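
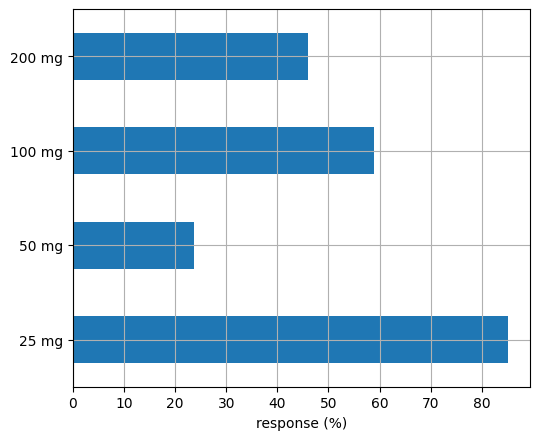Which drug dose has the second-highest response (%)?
Top 3: 25 mg ≈ 90, 100 mg ≈ 60, 200 mg ≈ 50.

100 mg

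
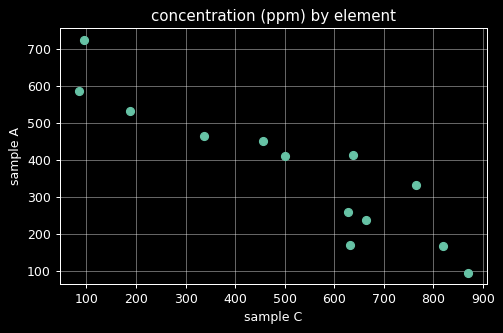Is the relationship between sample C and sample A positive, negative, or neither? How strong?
Points are negatively correlated; strong (|r| ≈ 0.9).

negative, strong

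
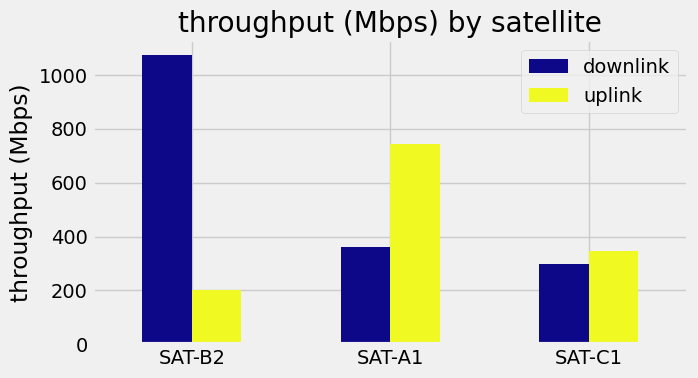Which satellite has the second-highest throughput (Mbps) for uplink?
Top 3 for uplink: SAT-A1 ≈ 700, SAT-C1 ≈ 300, SAT-B2 ≈ 200.

SAT-C1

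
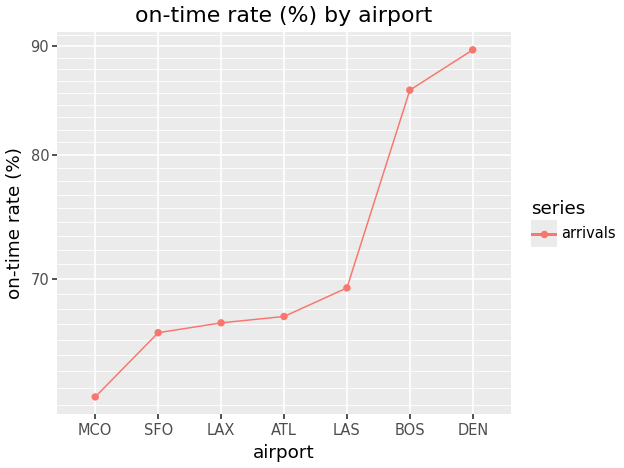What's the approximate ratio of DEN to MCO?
DEN ≈ 90, MCO ≈ 60; 90/60 ≈ 1.5.

≈ 1.5×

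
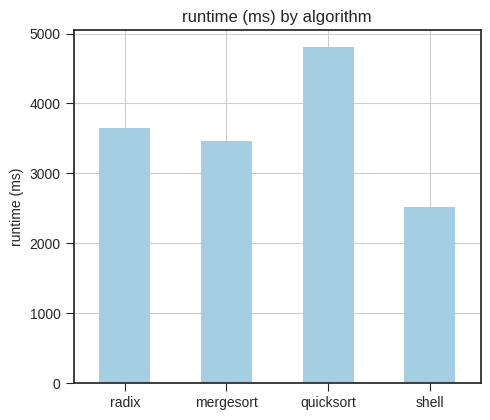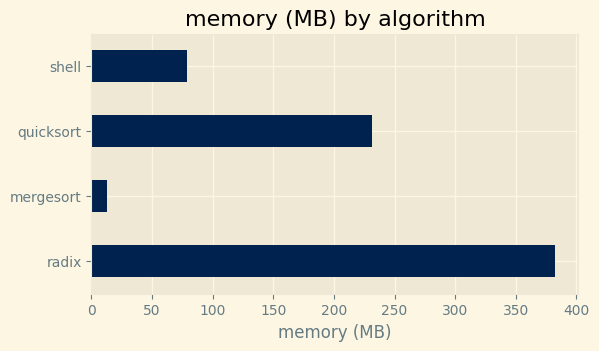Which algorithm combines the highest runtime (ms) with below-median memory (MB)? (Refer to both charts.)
mergesort

Chart 2 median memory (MB) ≈ 150; below-median algorithms: mergesort, shell. Among those, mergesort has the highest runtime (ms) (≈ 3500).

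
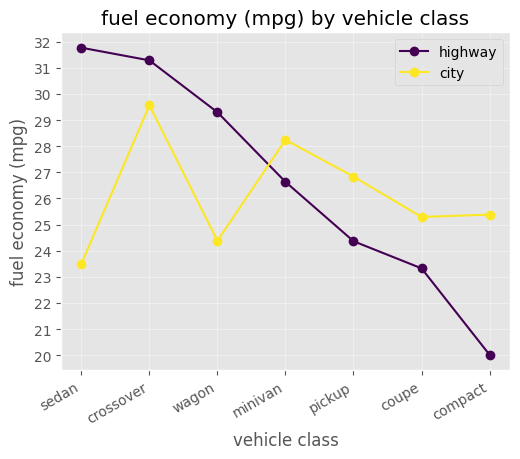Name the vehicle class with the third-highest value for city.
pickup

Top 4 for city: crossover ≈ 30, minivan ≈ 28, pickup ≈ 27, compact ≈ 25.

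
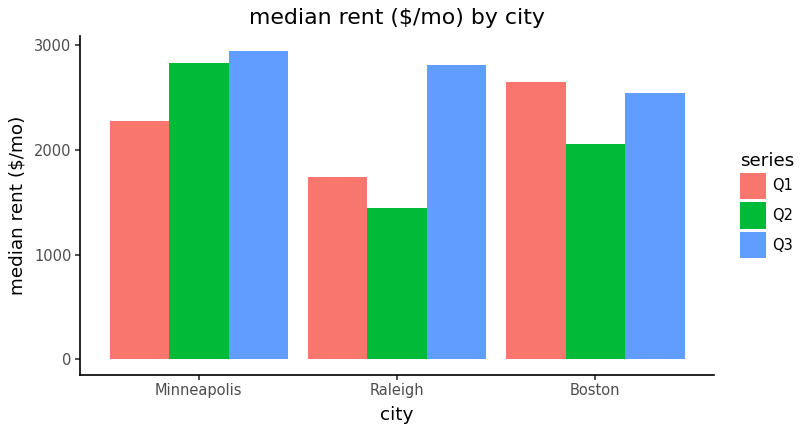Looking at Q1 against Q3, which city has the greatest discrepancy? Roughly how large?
Raleigh, ≈ 1500 $/mo

Raleigh: Q1 ≈ 1500, Q3 ≈ 3000 → gap ≈ 1500. Next-largest (Minneapolis) is only ≈ 500.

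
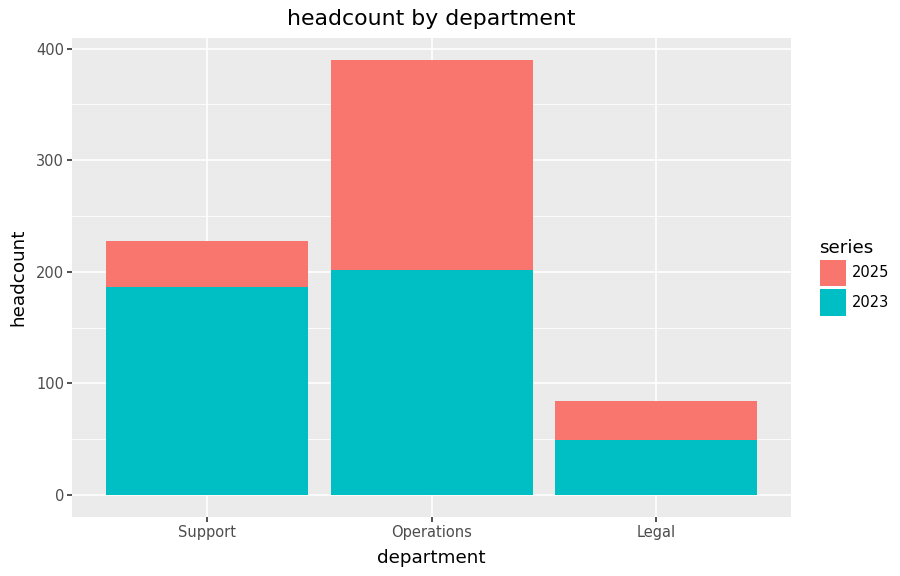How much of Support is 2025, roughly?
2025 top ≈ 250, bottom ≈ 200; segment ≈ 50.

≈ 50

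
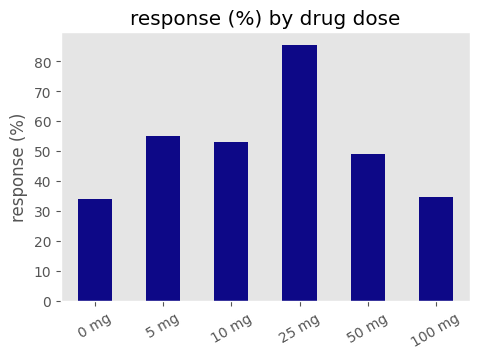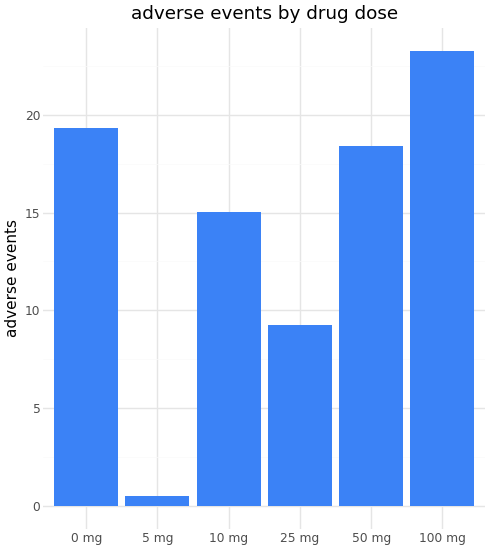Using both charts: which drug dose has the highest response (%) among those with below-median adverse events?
Chart 2 median adverse events ≈ 15; below-median drug doses: 5 mg, 10 mg, 25 mg. Among those, 25 mg has the highest response (%) (≈ 90).

25 mg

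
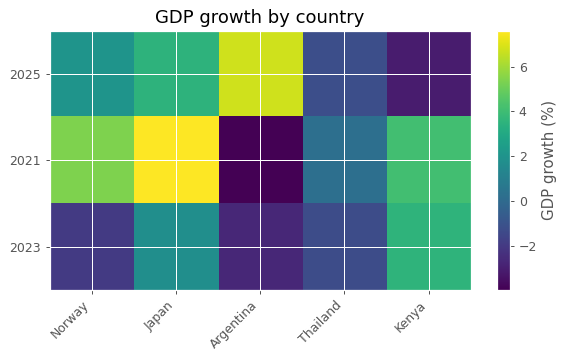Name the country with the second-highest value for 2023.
Top 3 for 2023: Kenya ≈ 4, Japan ≈ 2, Thailand ≈ -1.

Japan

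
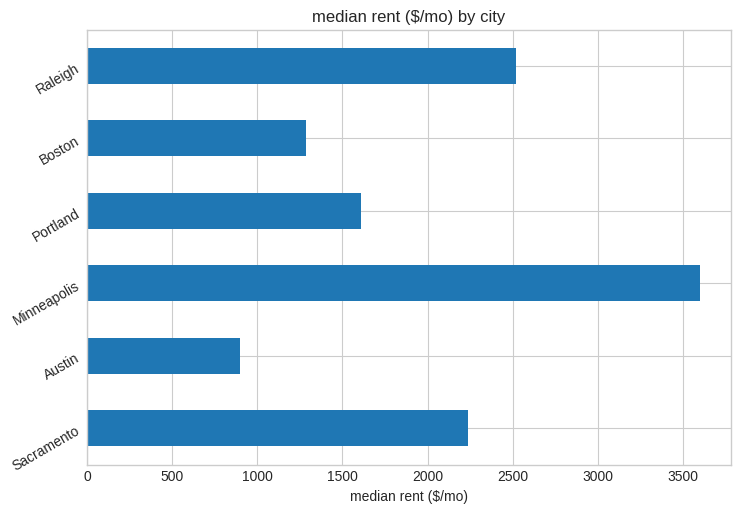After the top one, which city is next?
Raleigh

Top 3: Minneapolis ≈ 3500, Raleigh ≈ 2500, Sacramento ≈ 2000.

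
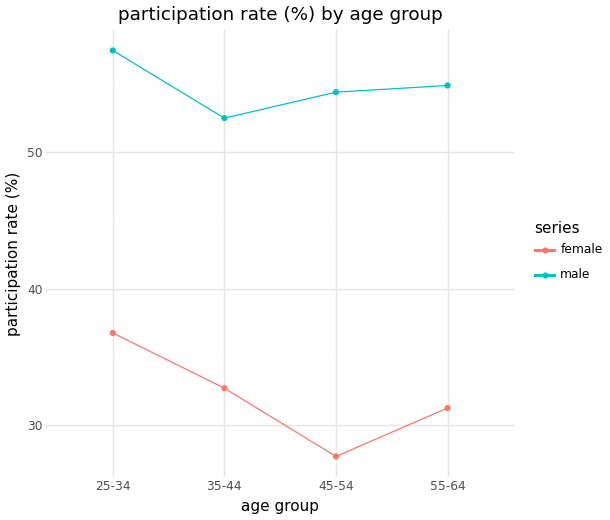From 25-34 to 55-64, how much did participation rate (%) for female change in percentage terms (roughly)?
≈ -14.3%

25-34 ≈ 35, 55-64 ≈ 30; (30 − 35) / 35 ≈ -14.3%.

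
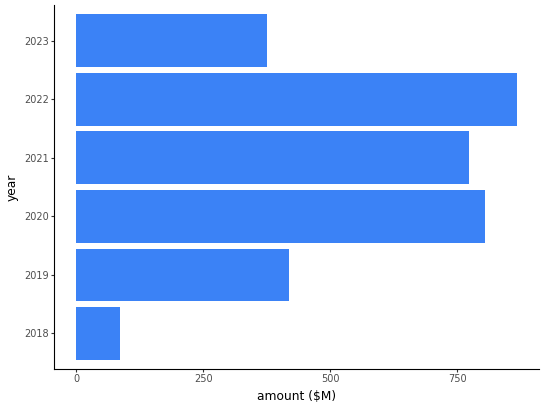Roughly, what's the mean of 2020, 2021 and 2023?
≈ 667

(800 + 800 + 400) / 3 ≈ 667.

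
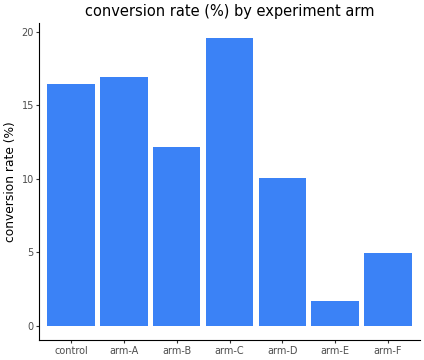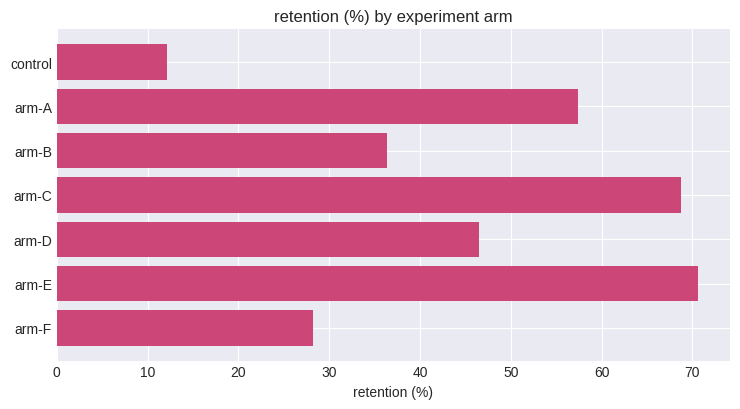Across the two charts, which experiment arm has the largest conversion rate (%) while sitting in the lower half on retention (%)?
control

Chart 2 median retention (%) ≈ 50; below-median experiment arms: control, arm-B, arm-F. Among those, control has the highest conversion rate (%) (≈ 16).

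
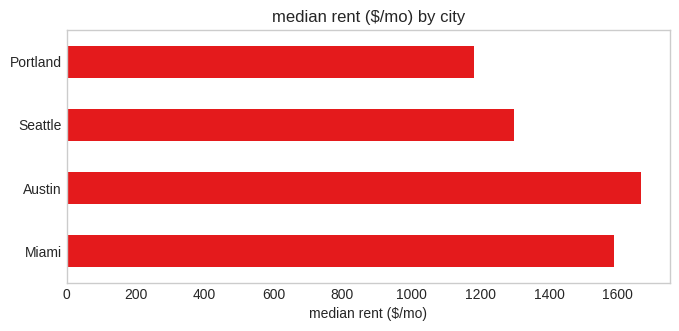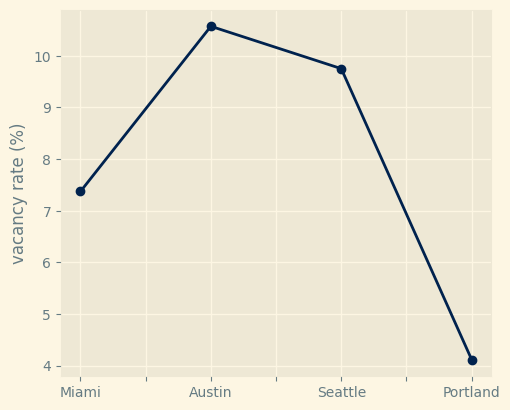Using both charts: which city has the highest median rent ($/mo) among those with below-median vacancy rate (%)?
Miami

Chart 2 median vacancy rate (%) ≈ 9; below-median cities: Miami, Portland. Among those, Miami has the highest median rent ($/mo) (≈ 1600).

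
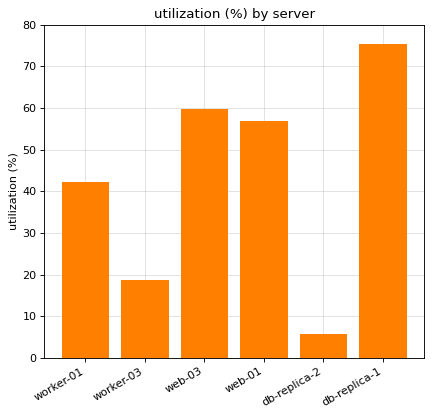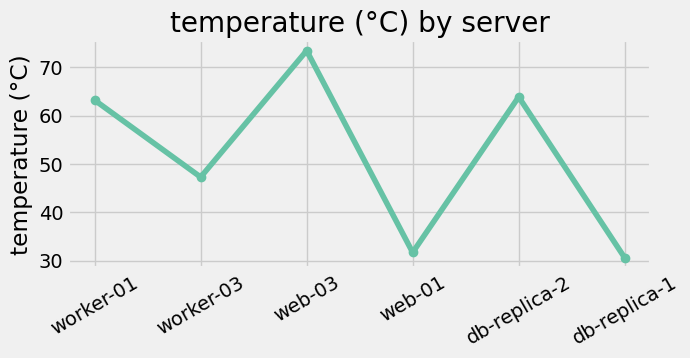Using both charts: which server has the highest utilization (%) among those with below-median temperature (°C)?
Chart 2 median temperature (°C) ≈ 60; below-median servers: worker-03, web-01, db-replica-1. Among those, db-replica-1 has the highest utilization (%) (≈ 80).

db-replica-1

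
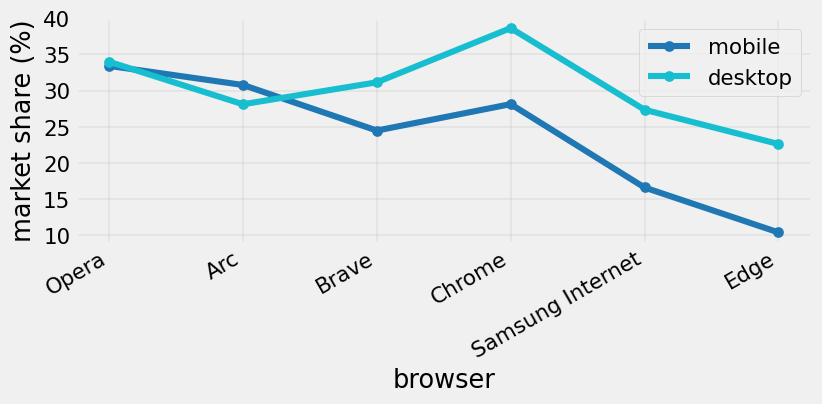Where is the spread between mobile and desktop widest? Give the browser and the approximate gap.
Edge, ≈ 15 %

Edge: mobile ≈ 10, desktop ≈ 25 → gap ≈ 15. Next-largest (Samsung Internet) is only ≈ 10.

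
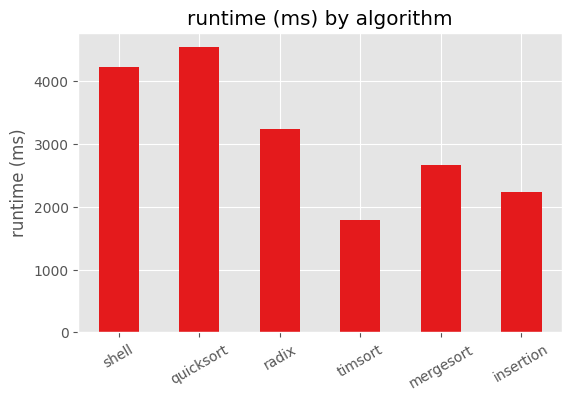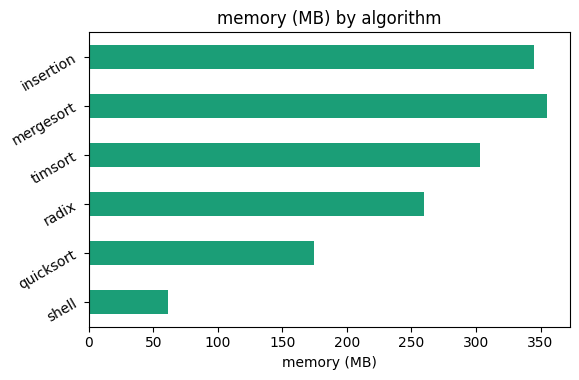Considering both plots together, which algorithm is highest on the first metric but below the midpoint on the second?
quicksort

Chart 2 median memory (MB) ≈ 300; below-median algorithms: shell, quicksort, radix. Among those, quicksort has the highest runtime (ms) (≈ 4500).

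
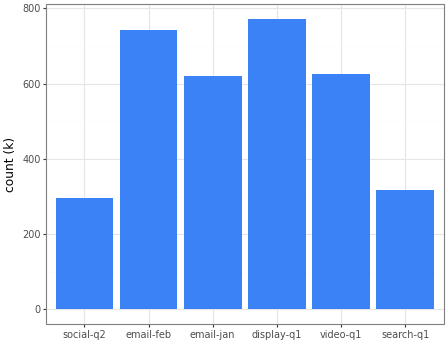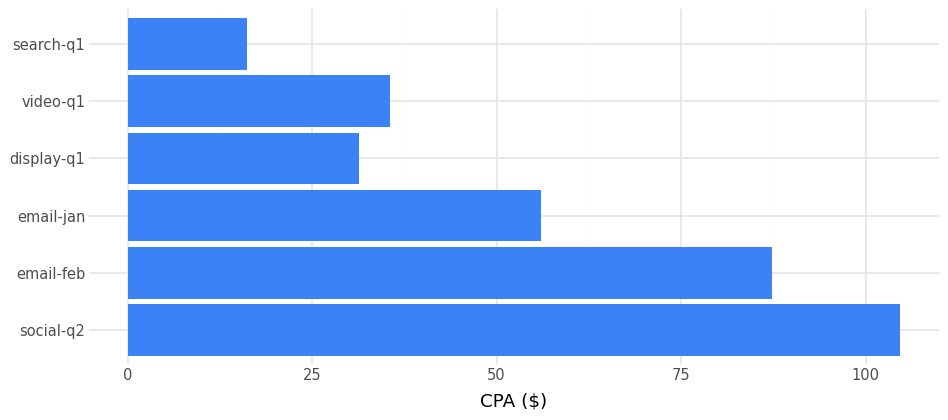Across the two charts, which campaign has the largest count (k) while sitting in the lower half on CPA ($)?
Chart 2 median CPA ($) ≈ 50; below-median campaigns: display-q1, video-q1, search-q1. Among those, display-q1 has the highest count (k) (≈ 800).

display-q1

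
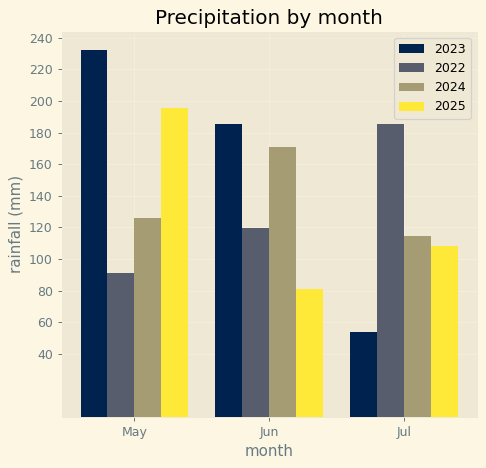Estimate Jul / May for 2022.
Jul ≈ 180, May ≈ 100; 180/100 ≈ 1.8.

≈ 1.8×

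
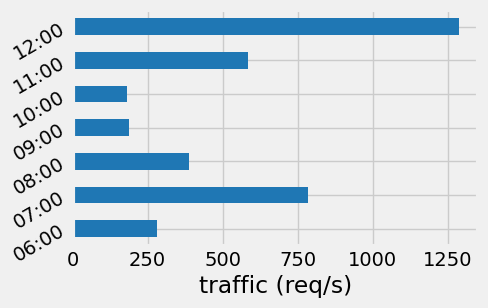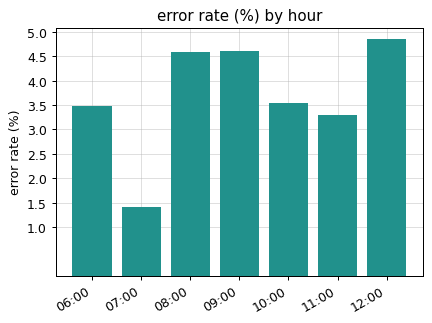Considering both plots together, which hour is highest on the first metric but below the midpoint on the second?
07:00

Chart 2 median error rate (%) ≈ 3.5; below-median hours: 06:00, 07:00, 11:00. Among those, 07:00 has the highest traffic (req/s) (≈ 800).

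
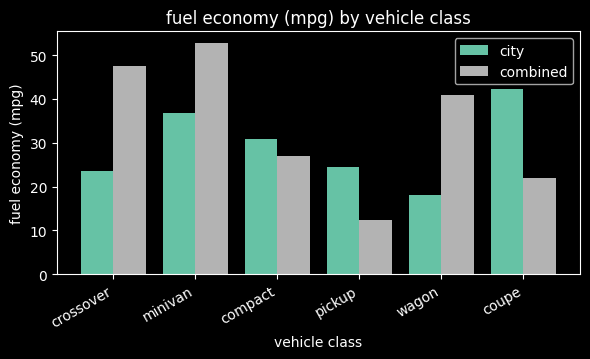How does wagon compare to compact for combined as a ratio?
wagon ≈ 40, compact ≈ 25; 40/25 ≈ 1.6.

≈ 1.6×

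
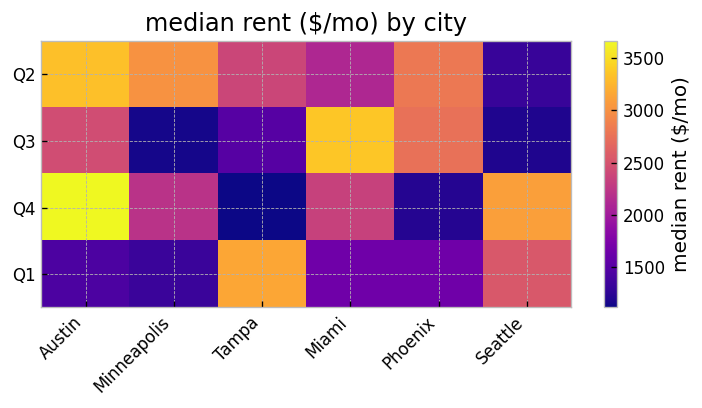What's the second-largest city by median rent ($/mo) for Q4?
Seattle

Top 3 for Q4: Austin ≈ 3500, Seattle ≈ 3000, Miami ≈ 2500.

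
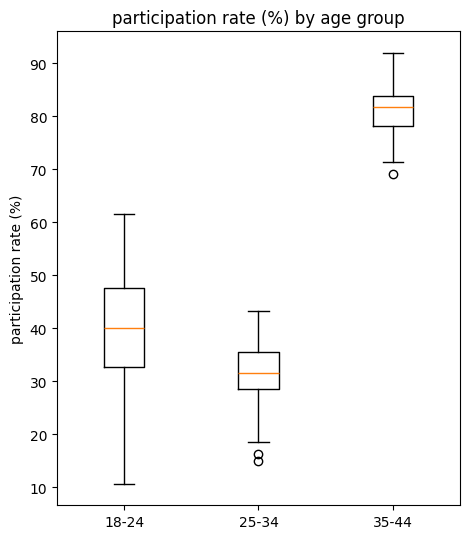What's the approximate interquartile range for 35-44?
Q3 ≈ 85, Q1 ≈ 80; IQR ≈ 5.

≈ 5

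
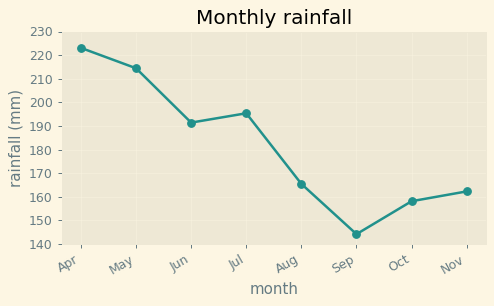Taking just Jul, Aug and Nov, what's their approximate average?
≈ 177

(200 + 170 + 160) / 3 ≈ 177.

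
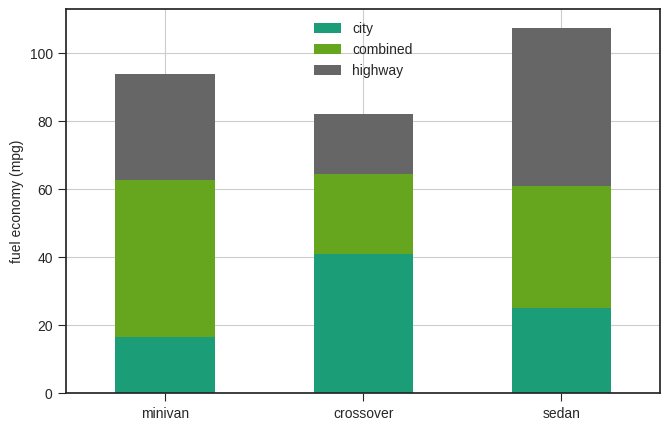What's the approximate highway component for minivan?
≈ 30

highway top ≈ 90, bottom ≈ 60; segment ≈ 30.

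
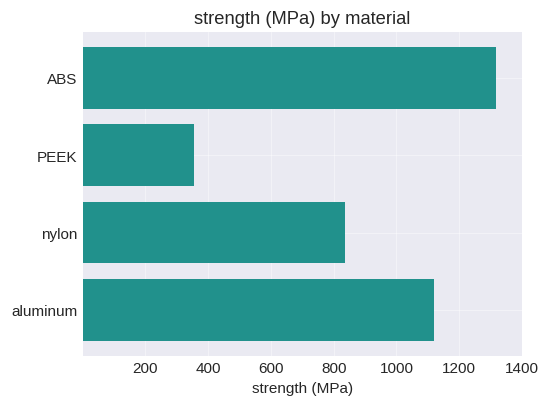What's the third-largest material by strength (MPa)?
Top 4: ABS ≈ 1400, aluminum ≈ 1200, nylon ≈ 800, PEEK ≈ 400.

nylon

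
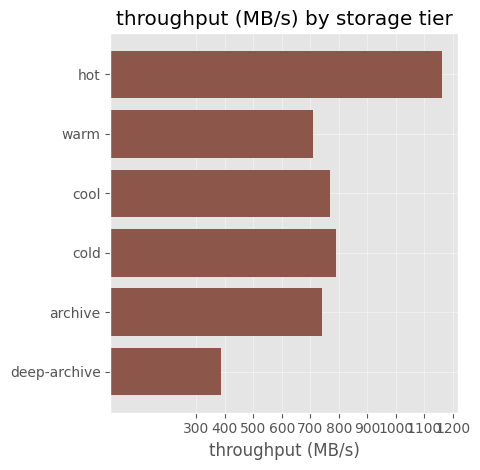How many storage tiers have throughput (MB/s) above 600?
5

Above 600: hot, warm, cool, cold, archive.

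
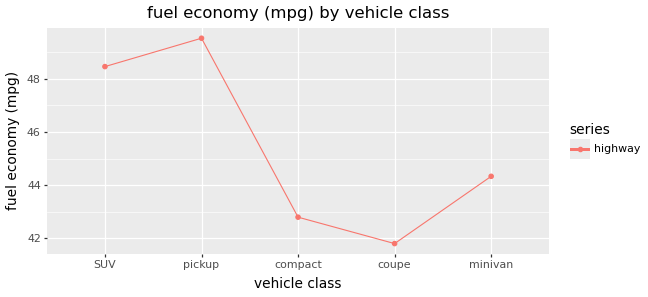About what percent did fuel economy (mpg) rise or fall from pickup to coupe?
pickup ≈ 50, coupe ≈ 42; (42 − 50) / 50 ≈ -16%.

≈ -16%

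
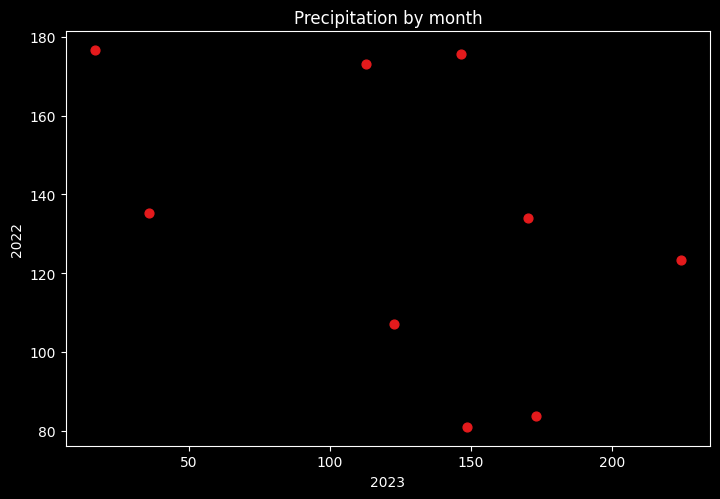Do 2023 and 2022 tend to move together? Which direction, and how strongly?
Points are negatively correlated; moderate (|r| ≈ 0.5).

negative, moderate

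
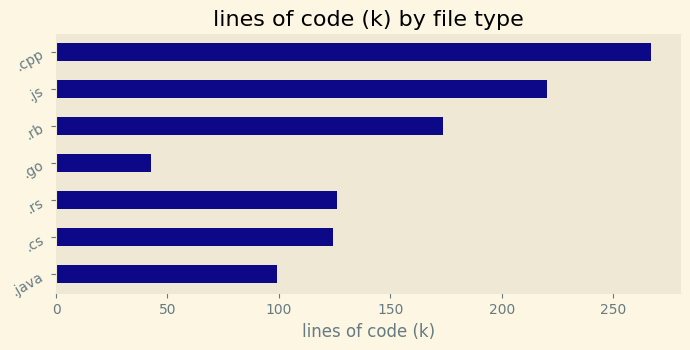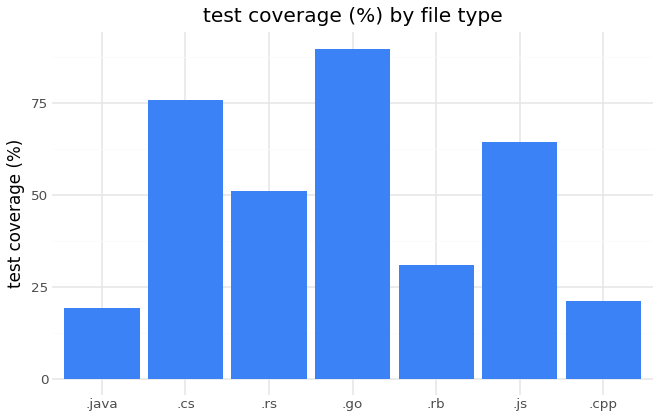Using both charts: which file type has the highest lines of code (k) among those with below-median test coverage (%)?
Chart 2 median test coverage (%) ≈ 50; below-median file types: .java, .rb, .cpp. Among those, .cpp has the highest lines of code (k) (≈ 275).

.cpp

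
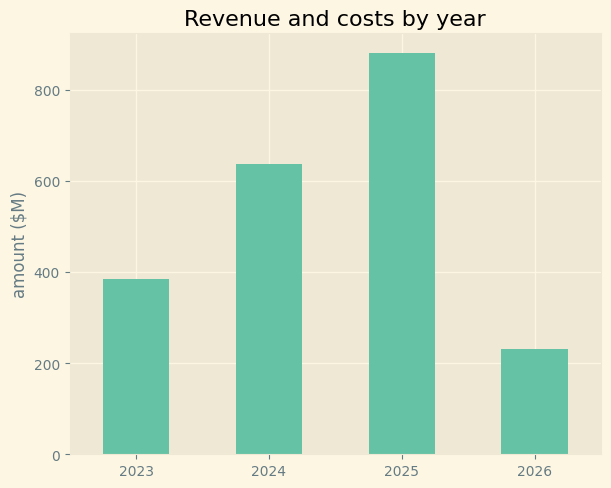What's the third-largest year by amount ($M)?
Top 4: 2025 ≈ 900, 2024 ≈ 600, 2023 ≈ 400, 2026 ≈ 200.

2023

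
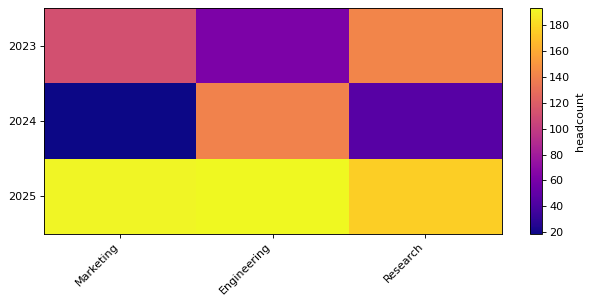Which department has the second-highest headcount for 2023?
Top 3 for 2023: Research ≈ 140, Marketing ≈ 120, Engineering ≈ 60.

Marketing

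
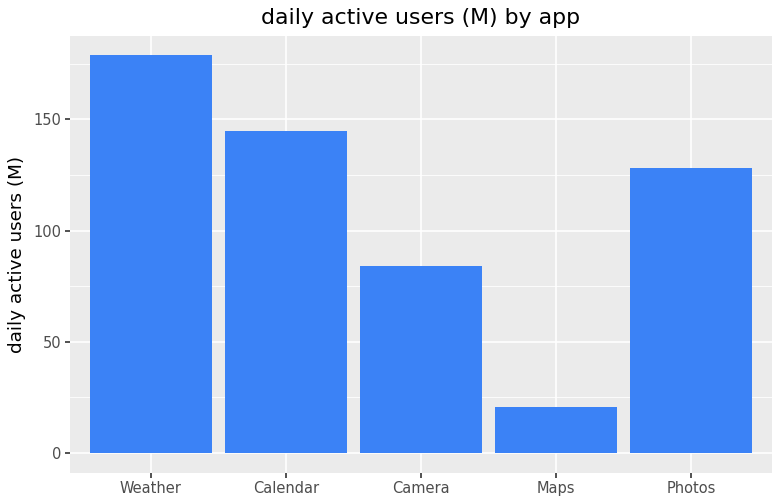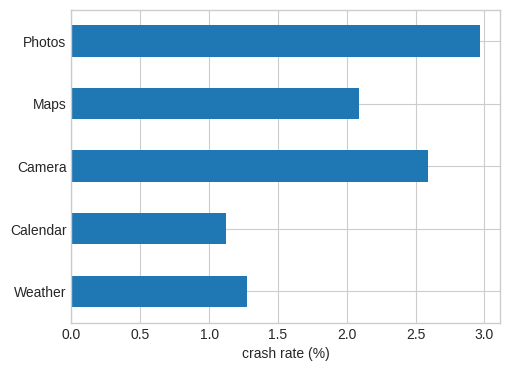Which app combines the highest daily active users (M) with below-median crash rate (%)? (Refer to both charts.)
Weather

Chart 2 median crash rate (%) ≈ 2; below-median apps: Weather, Calendar. Among those, Weather has the highest daily active users (M) (≈ 180).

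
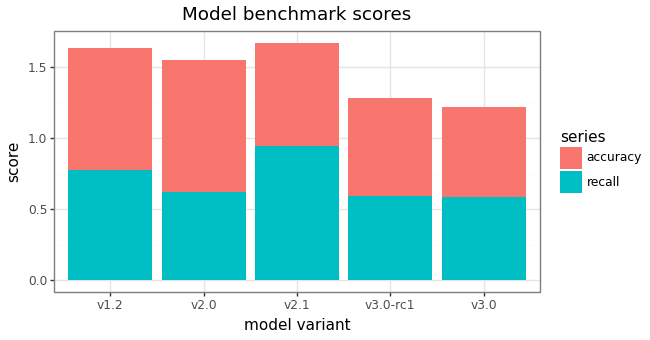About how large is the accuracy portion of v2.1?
accuracy top ≈ 1.6, bottom ≈ 1.0; segment ≈ 0.6.

≈ 0.6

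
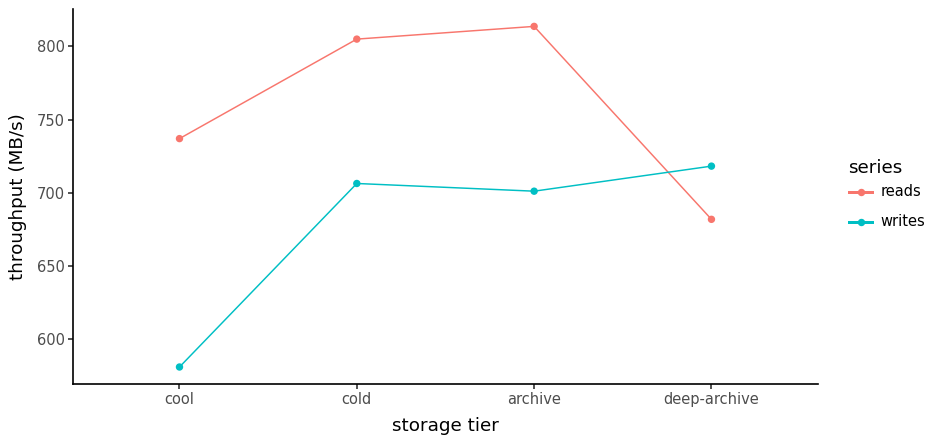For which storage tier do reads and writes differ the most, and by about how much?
cool, ≈ 160 MB/s

cool: reads ≈ 740, writes ≈ 580 → gap ≈ 160. Next-largest (archive) is only ≈ 120.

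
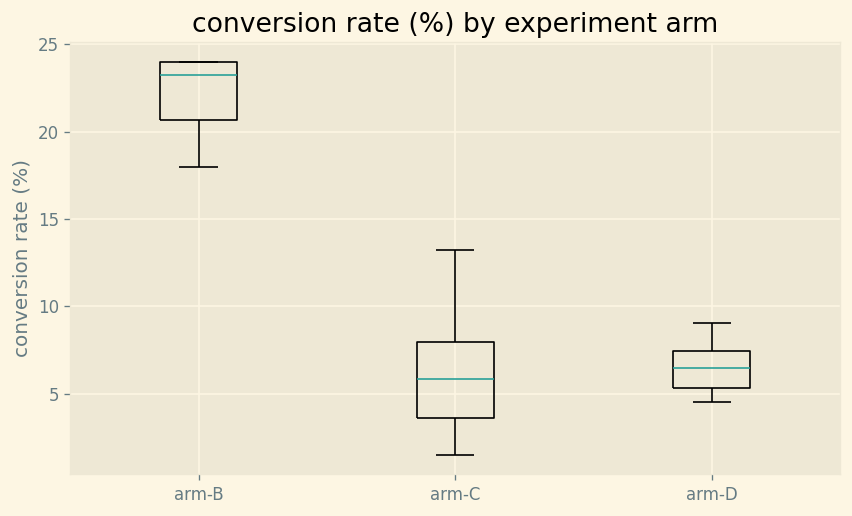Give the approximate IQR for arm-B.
Q3 ≈ 24, Q1 ≈ 20; IQR ≈ 4.

≈ 4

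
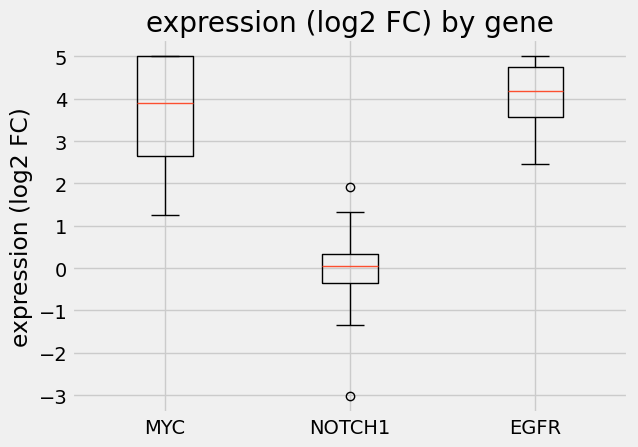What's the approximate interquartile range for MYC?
Q3 ≈ 5.0, Q1 ≈ 2.5; IQR ≈ 2.5.

≈ 2.5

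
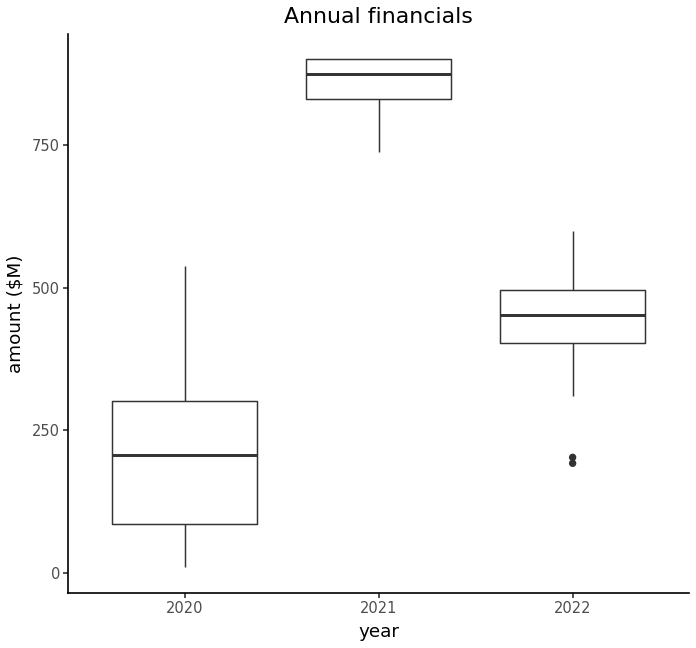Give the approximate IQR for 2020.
Q3 ≈ 300, Q1 ≈ 100; IQR ≈ 200.

≈ 200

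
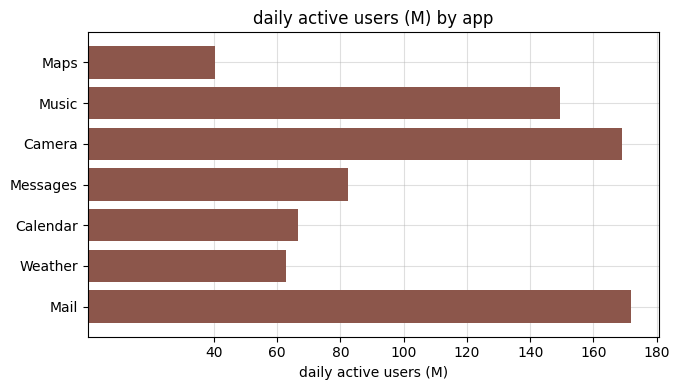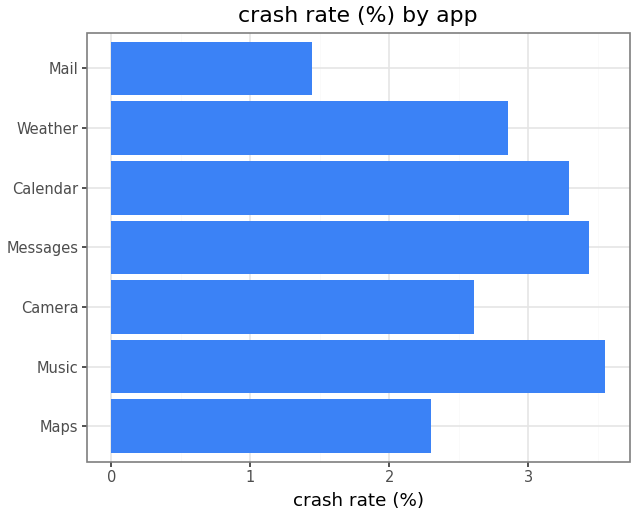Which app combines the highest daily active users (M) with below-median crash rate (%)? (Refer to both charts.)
Chart 2 median crash rate (%) ≈ 3; below-median apps: Maps, Camera, Mail. Among those, Mail has the highest daily active users (M) (≈ 180).

Mail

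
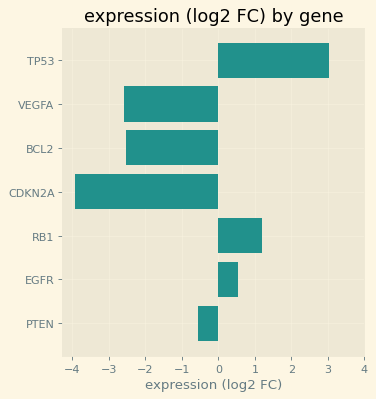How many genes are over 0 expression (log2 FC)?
3

Above 0: TP53, RB1, EGFR.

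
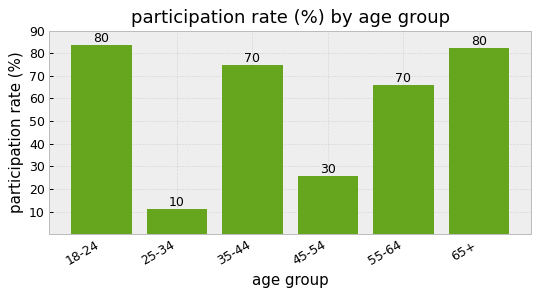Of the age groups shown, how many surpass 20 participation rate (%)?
5

Above 20: 18-24, 35-44, 45-54, 55-64, 65+.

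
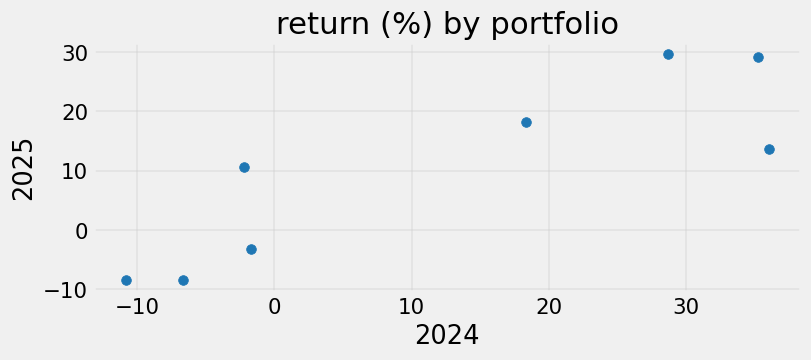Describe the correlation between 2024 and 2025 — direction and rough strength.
positive, strong

Points are positively correlated; strong (|r| ≈ 0.9).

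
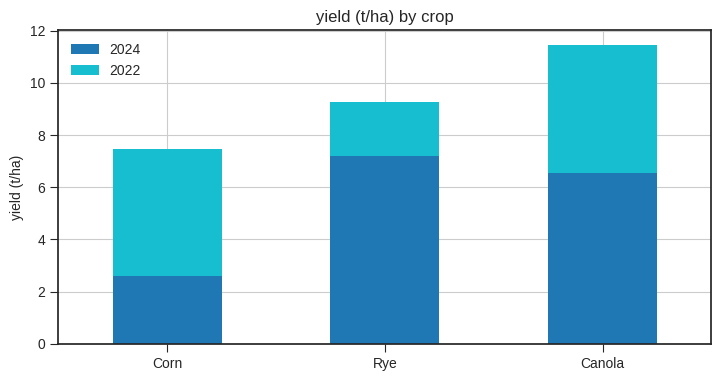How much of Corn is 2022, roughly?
2022 top ≈ 7, bottom ≈ 3; segment ≈ 4.

≈ 4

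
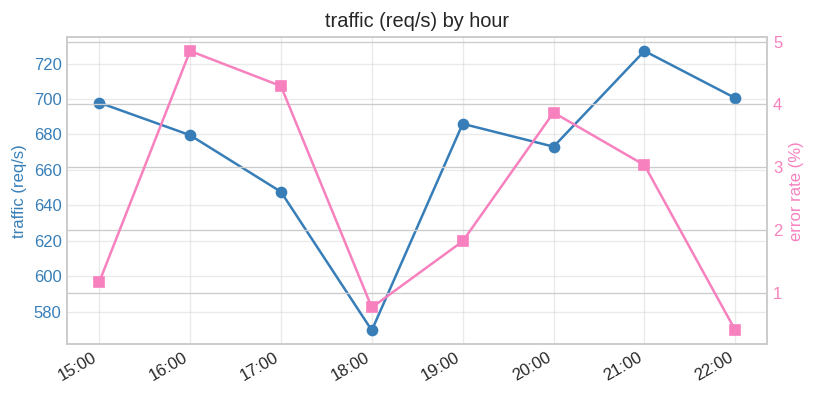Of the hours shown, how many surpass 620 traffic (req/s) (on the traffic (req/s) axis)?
Above 620: 15:00, 16:00, 17:00, 19:00, 20:00, 21:00, 22:00.

7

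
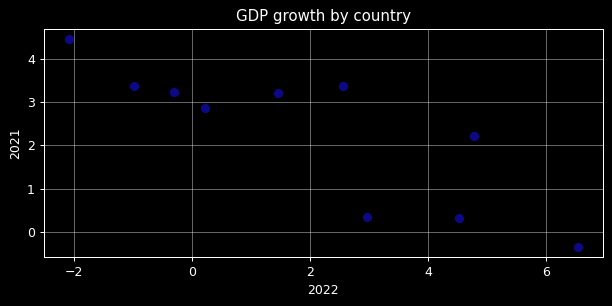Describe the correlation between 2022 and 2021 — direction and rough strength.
Points are negatively correlated; strong (|r| ≈ 0.8).

negative, strong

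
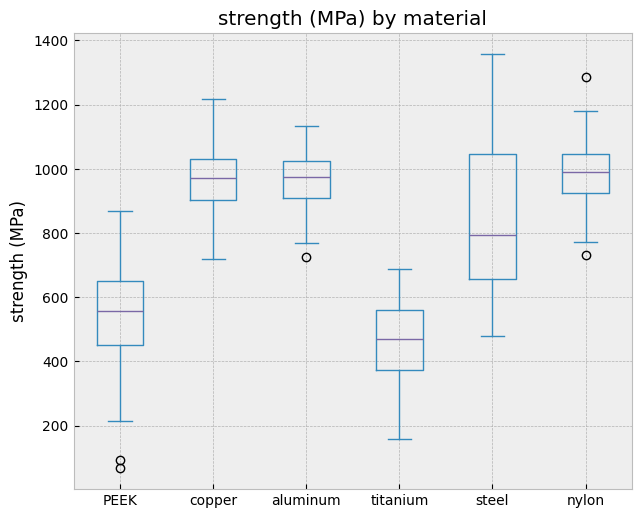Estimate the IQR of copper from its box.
≈ 150

Q3 ≈ 1050, Q1 ≈ 900; IQR ≈ 150.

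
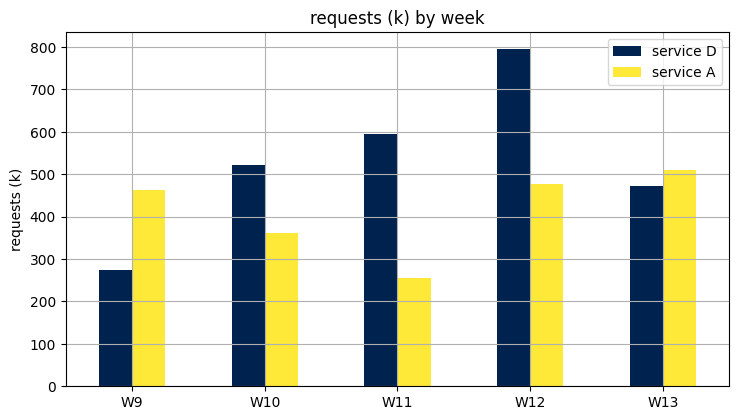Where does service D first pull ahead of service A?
W10

W9: service D ≈ 300 vs service A ≈ 500 (not yet); W10: service D ≈ 500 vs service A ≈ 400 (first crossover).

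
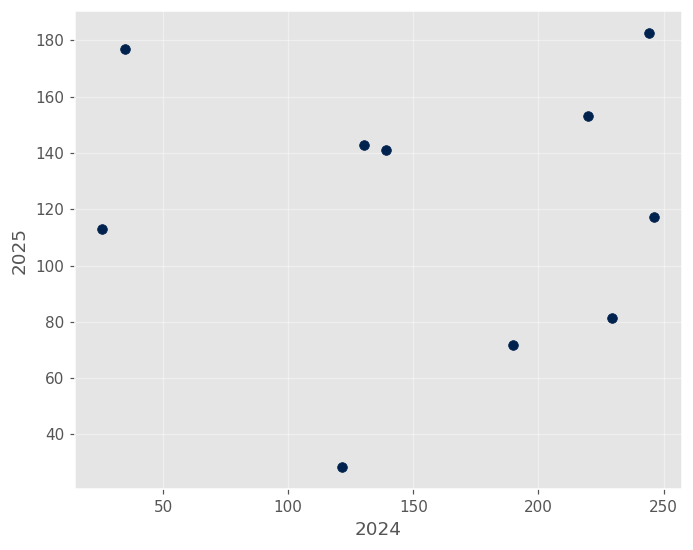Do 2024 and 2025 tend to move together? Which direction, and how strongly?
no clear correlation

Points are roughly uncorrelated; weak (|r| ≈ 0.0).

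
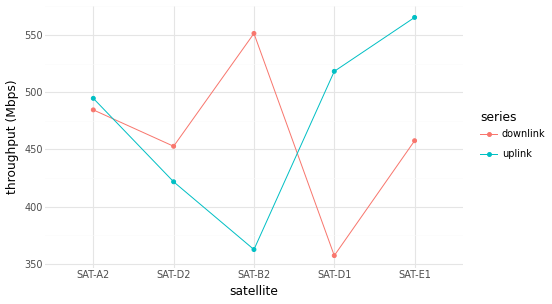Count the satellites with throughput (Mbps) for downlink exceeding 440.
4

Above 440: SAT-A2, SAT-D2, SAT-B2, SAT-E1.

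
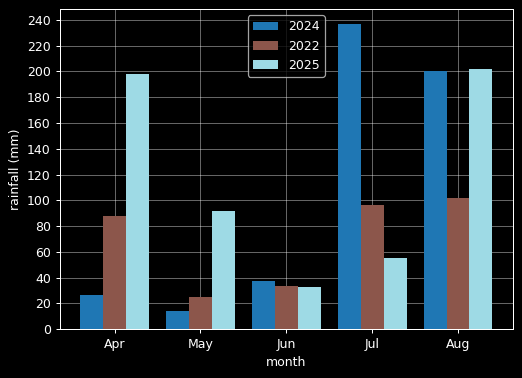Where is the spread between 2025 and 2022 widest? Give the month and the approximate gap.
Apr, ≈ 120 mm

Apr: 2025 ≈ 200, 2022 ≈ 80 → gap ≈ 120. Next-largest (Aug) is only ≈ 100.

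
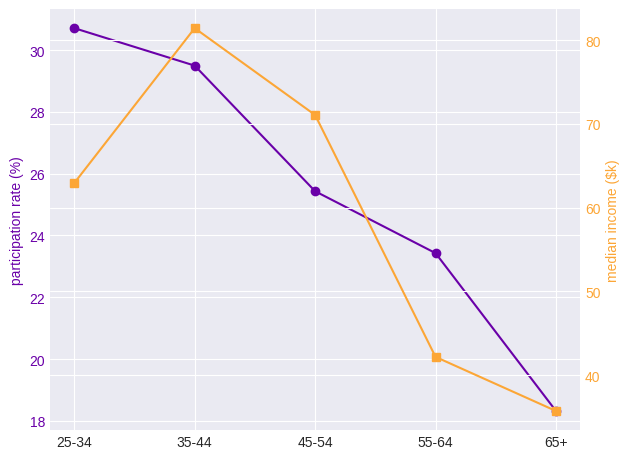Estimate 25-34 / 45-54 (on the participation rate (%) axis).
≈ 1.15×

25-34 ≈ 30, 45-54 ≈ 26; 30/26 ≈ 1.15.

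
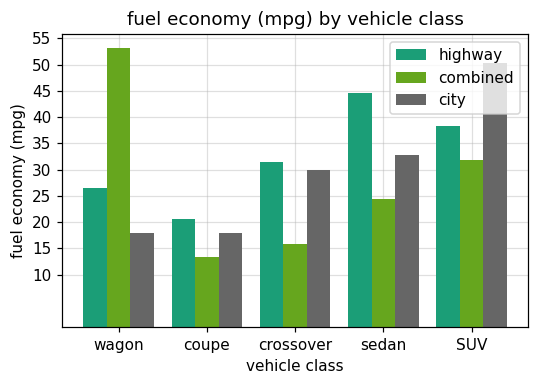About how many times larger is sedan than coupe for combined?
≈ 1.67×

sedan ≈ 25, coupe ≈ 15; 25/15 ≈ 1.67.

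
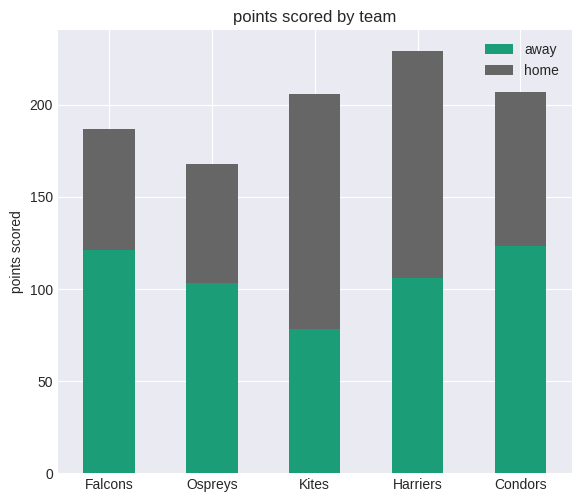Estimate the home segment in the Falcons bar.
home top ≈ 180, bottom ≈ 120; segment ≈ 60.

≈ 60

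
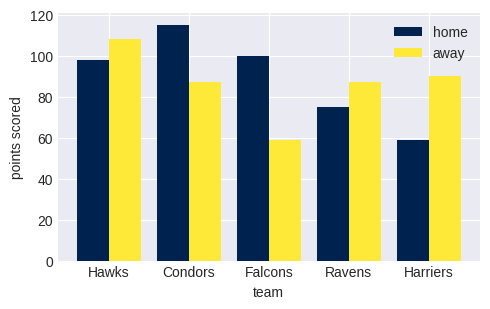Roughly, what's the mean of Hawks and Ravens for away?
≈ 100

(110 + 90) / 2 ≈ 100.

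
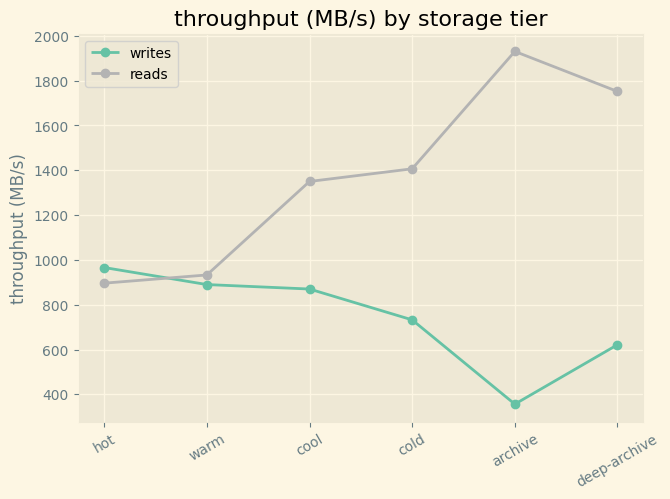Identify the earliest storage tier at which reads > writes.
warm

hot: reads ≈ 800 vs writes ≈ 1000 (not yet); warm: reads ≈ 1000 vs writes ≈ 800 (first crossover).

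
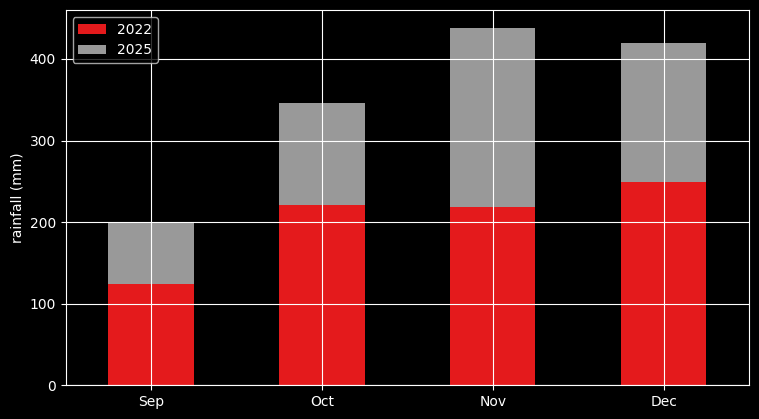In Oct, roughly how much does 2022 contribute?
≈ 200

2022 top ≈ 200, bottom ≈ 0; segment ≈ 200.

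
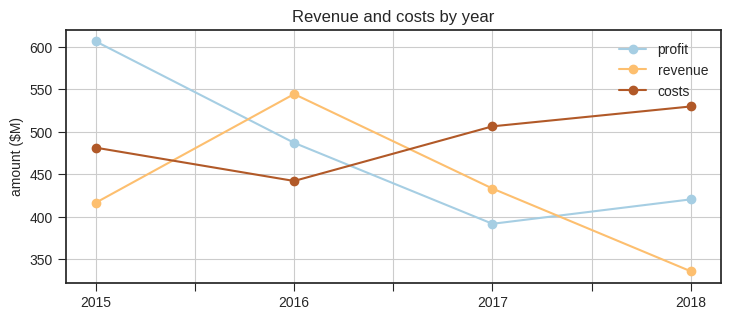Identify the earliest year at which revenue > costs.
2015: revenue ≈ 425 vs costs ≈ 475 (not yet); 2016: revenue ≈ 550 vs costs ≈ 450 (first crossover).

2016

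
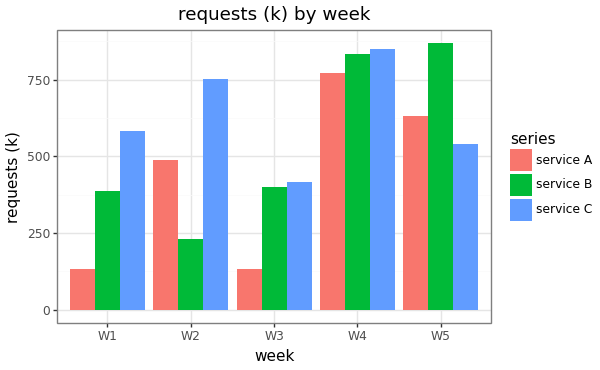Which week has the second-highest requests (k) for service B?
Top 3 for service B: W5 ≈ 900, W4 ≈ 800, W3 ≈ 400.

W4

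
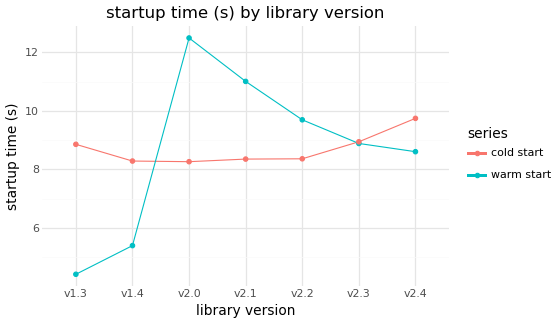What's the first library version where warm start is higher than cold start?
v1.4: warm start ≈ 5 vs cold start ≈ 8 (not yet); v2.0: warm start ≈ 12 vs cold start ≈ 8 (first crossover).

v2.0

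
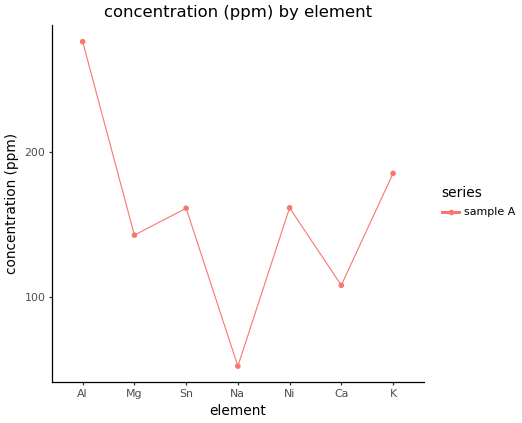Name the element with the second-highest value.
Top 3: Al ≈ 280, K ≈ 180, Ni ≈ 160.

K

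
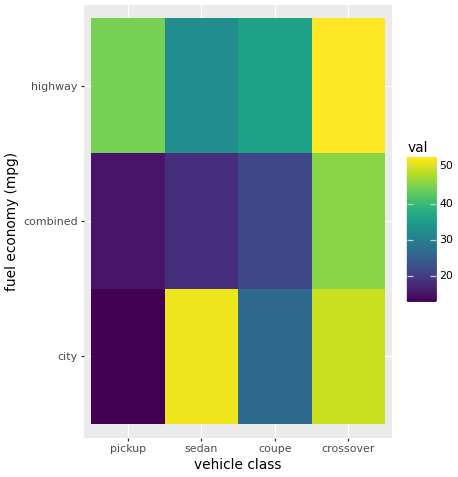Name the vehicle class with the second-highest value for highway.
Top 3 for highway: crossover ≈ 55, pickup ≈ 45, coupe ≈ 35.

pickup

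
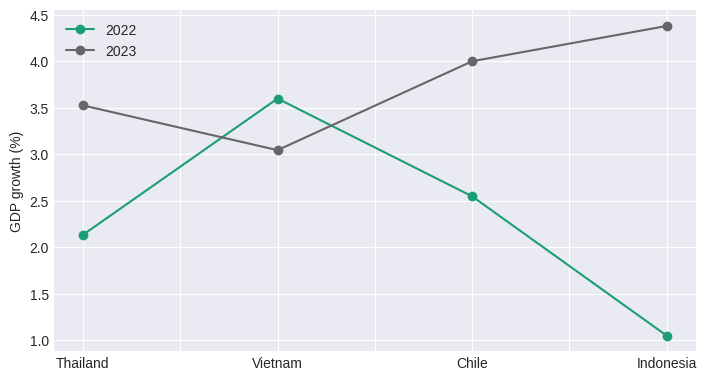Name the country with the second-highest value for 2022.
Top 3 for 2022: Vietnam ≈ 3.5, Chile ≈ 2.5, Thailand ≈ 2.0.

Chile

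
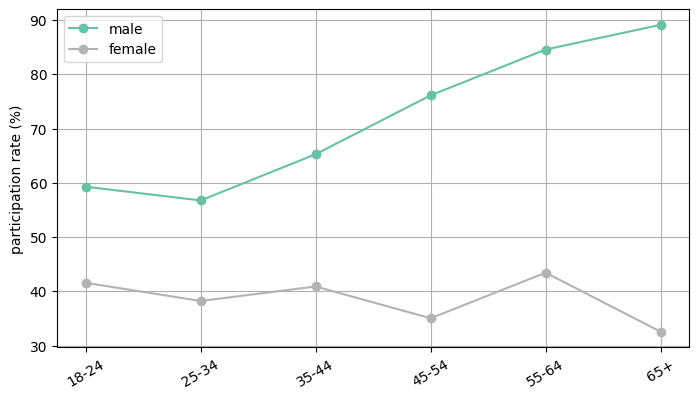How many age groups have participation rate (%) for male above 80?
Above 80: 55-64, 65+.

2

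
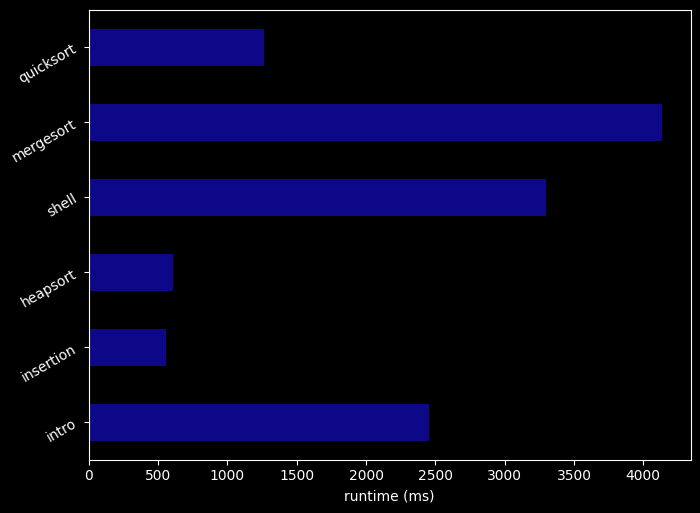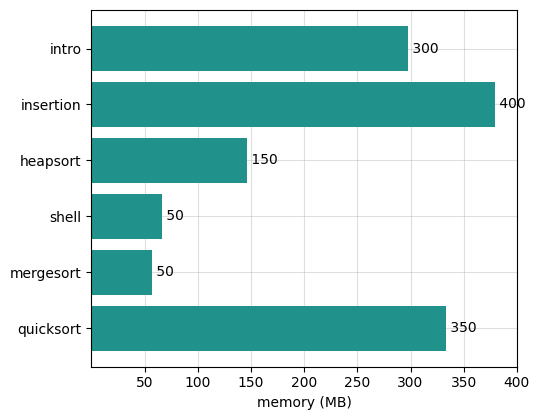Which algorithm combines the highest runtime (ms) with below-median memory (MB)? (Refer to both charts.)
mergesort

Chart 2 median memory (MB) ≈ 200; below-median algorithms: heapsort, shell, mergesort. Among those, mergesort has the highest runtime (ms) (≈ 4000).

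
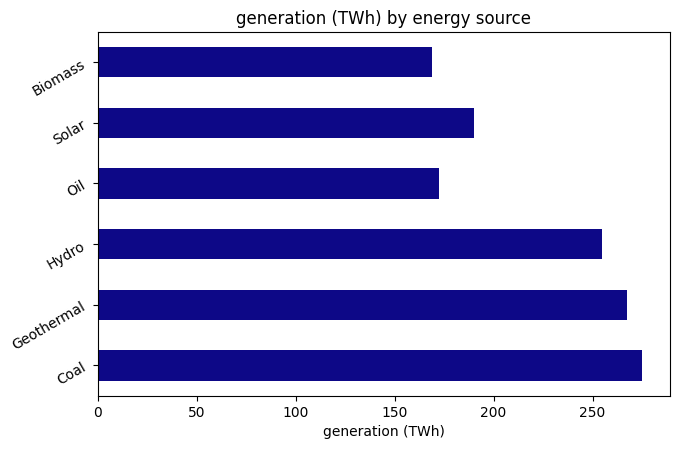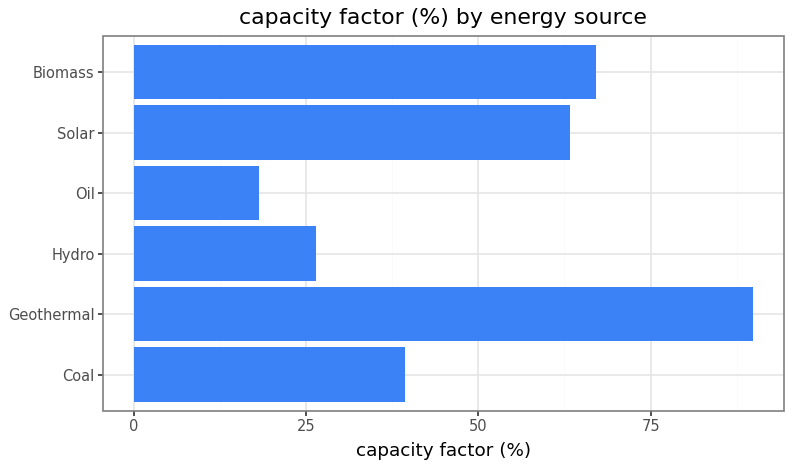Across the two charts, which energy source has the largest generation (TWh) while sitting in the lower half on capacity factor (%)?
Chart 2 median capacity factor (%) ≈ 50; below-median energy sources: Coal, Hydro, Oil. Among those, Coal has the highest generation (TWh) (≈ 300).

Coal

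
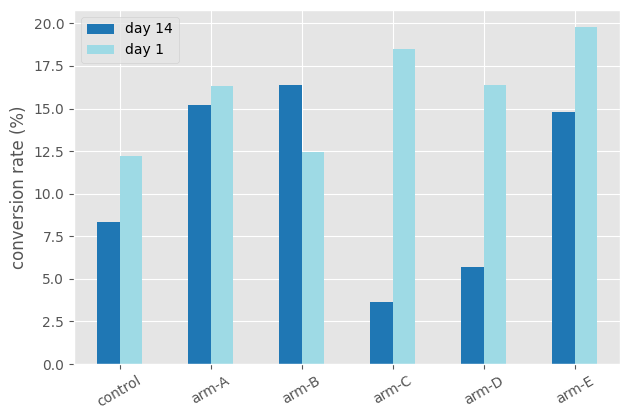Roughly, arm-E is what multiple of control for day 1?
≈ 1.67×

arm-E ≈ 20, control ≈ 12; 20/12 ≈ 1.67.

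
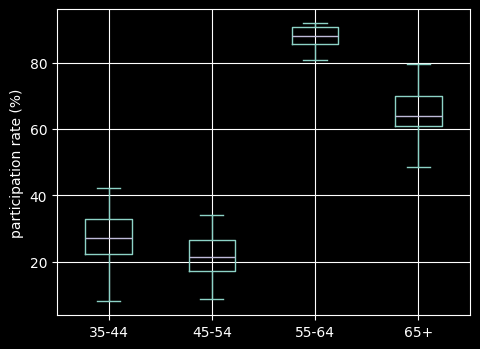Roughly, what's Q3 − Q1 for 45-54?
≈ 10

Q3 ≈ 30, Q1 ≈ 20; IQR ≈ 10.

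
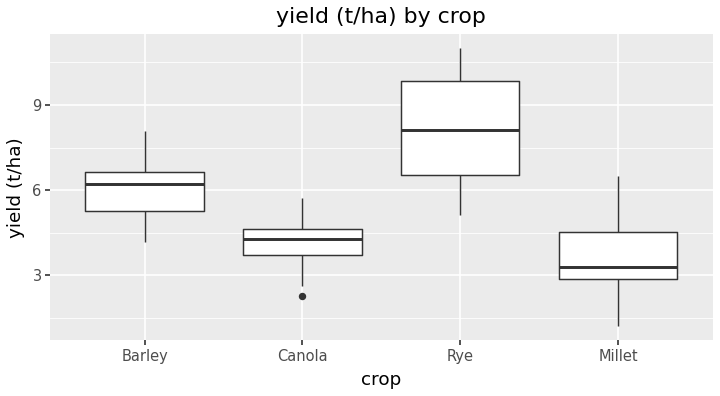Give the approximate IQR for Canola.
Q3 ≈ 4.5, Q1 ≈ 3.5; IQR ≈ 1.0.

≈ 1.0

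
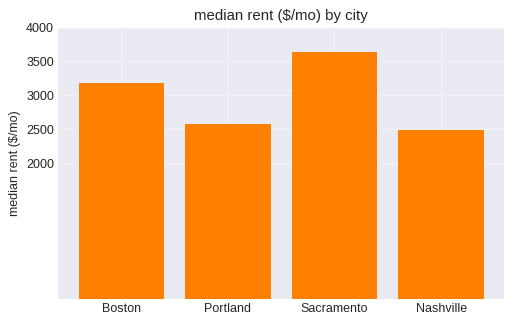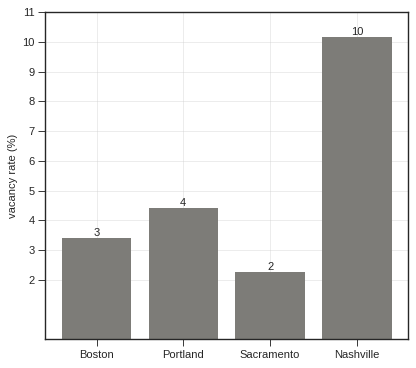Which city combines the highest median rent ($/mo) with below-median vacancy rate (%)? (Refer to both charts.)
Chart 2 median vacancy rate (%) ≈ 4; below-median cities: Boston, Sacramento. Among those, Sacramento has the highest median rent ($/mo) (≈ 3500).

Sacramento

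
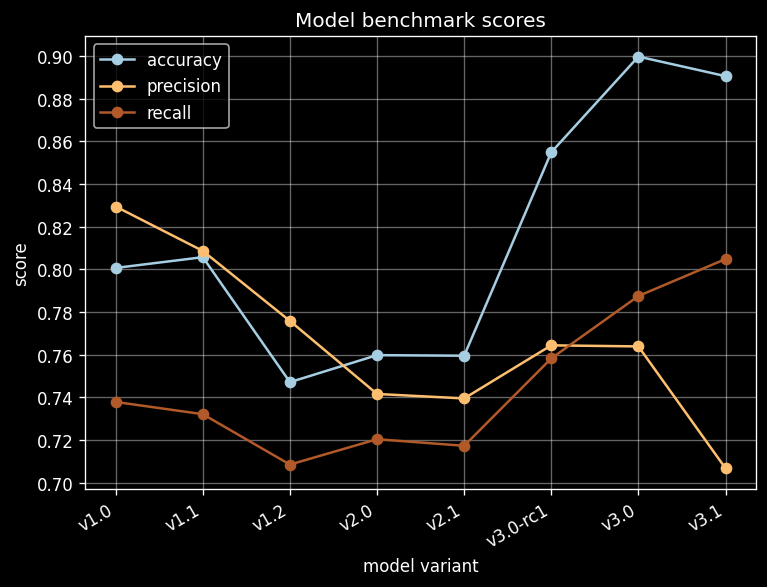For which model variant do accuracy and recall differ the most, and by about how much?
v3.0, ≈ 0.12

v3.0: accuracy ≈ 0.90, recall ≈ 0.78 → gap ≈ 0.12. Next-largest (v3.0-rc1) is only ≈ 0.10.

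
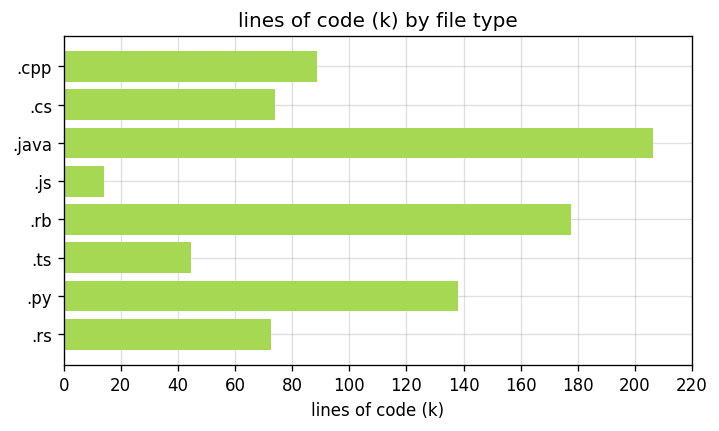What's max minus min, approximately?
Max .java ≈ 200, min .js ≈ 20; range ≈ 180.

≈ 180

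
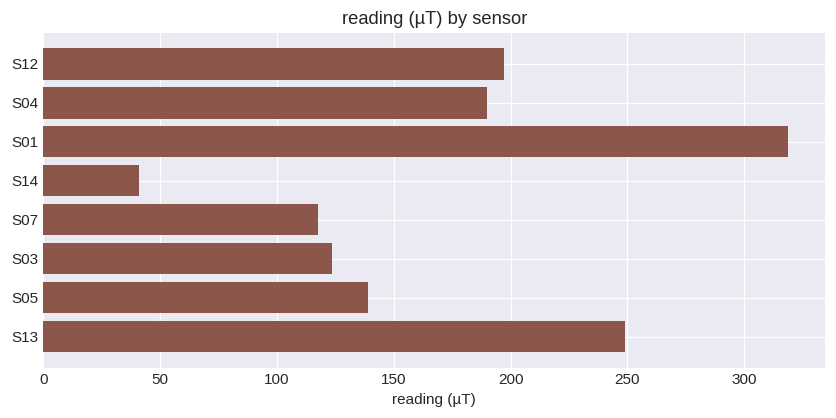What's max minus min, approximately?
≈ 250

Max S01 ≈ 300, min S14 ≈ 50; range ≈ 250.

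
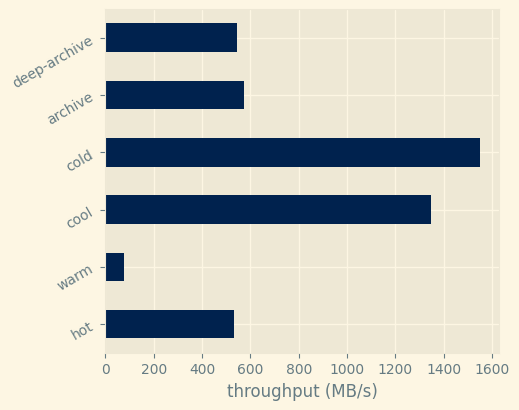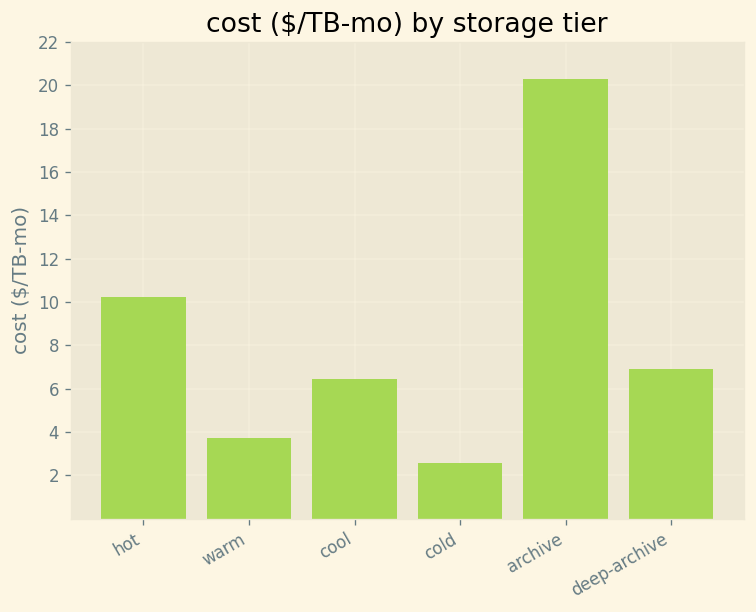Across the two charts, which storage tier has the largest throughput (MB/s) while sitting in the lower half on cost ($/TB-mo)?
cold

Chart 2 median cost ($/TB-mo) ≈ 6; below-median storage tiers: warm, cool, cold. Among those, cold has the highest throughput (MB/s) (≈ 1600).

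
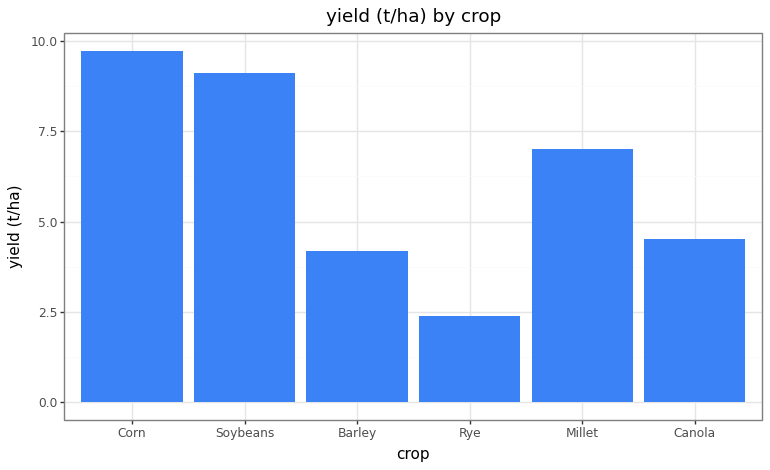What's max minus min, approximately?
Max Corn ≈ 10, min Rye ≈ 2; range ≈ 8.

≈ 8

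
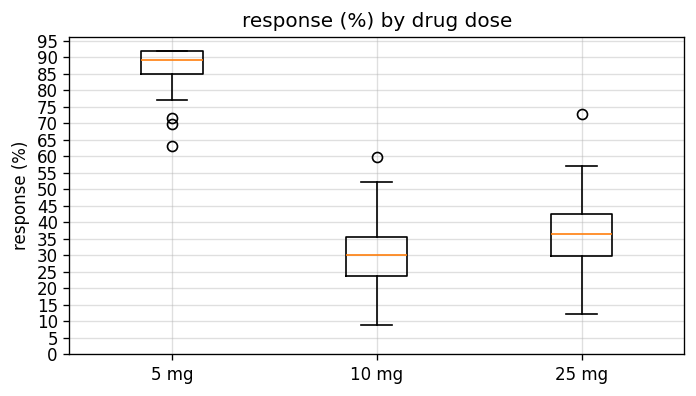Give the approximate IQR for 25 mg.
≈ 15

Q3 ≈ 45, Q1 ≈ 30; IQR ≈ 15.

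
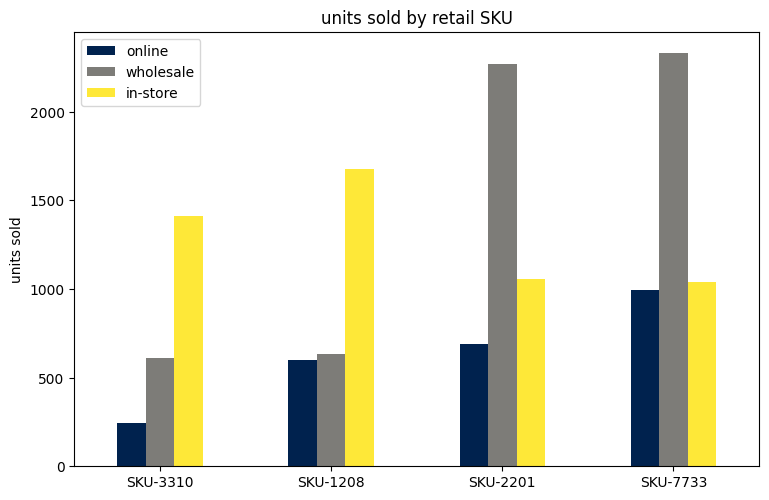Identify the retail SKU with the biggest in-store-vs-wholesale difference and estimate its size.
SKU-7733, ≈ 1400

SKU-7733: in-store ≈ 1000, wholesale ≈ 2400 → gap ≈ 1400. Next-largest (SKU-2201) is only ≈ 1200.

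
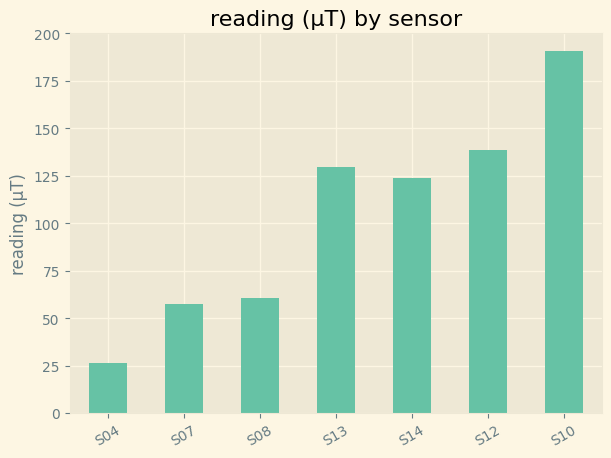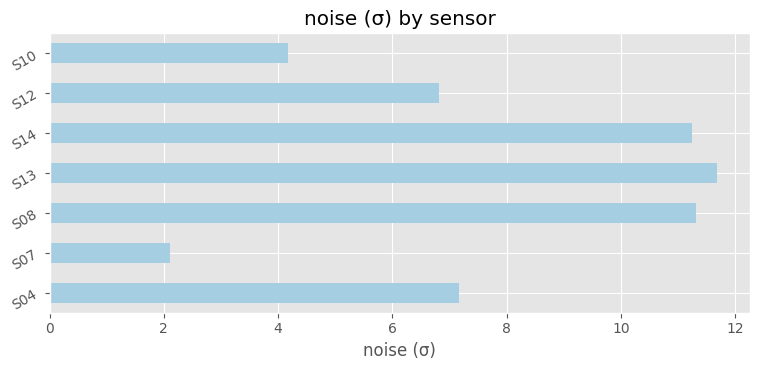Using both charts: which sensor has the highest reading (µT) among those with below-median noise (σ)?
S10

Chart 2 median noise (σ) ≈ 8; below-median sensors: S07, S12, S10. Among those, S10 has the highest reading (µT) (≈ 200).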